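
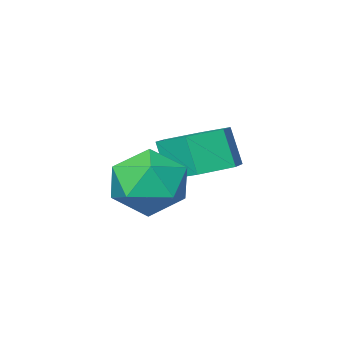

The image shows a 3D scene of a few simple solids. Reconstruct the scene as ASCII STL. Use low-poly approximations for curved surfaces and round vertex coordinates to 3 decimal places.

solid 
facet normal -0.266 0.318 0.910
outer loop
vertex -1.569 -0.265 -2.619
vertex -0.99 -1.168 -2.134
vertex -0.434 -0.148 -2.328
endloop
endfacet
facet normal -0.206 0.866 0.456
outer loop
vertex -1.569 -0.265 -2.619
vertex -0.434 -0.148 -2.328
vertex -0.829 0.294 -3.345
endloop
endfacet
facet normal -0.654 0.751 -0.088
outer loop
vertex -1.569 -0.265 -2.619
vertex -0.829 0.294 -3.345
vertex -1.628 -0.453 -3.78
endloop
endfacet
facet normal -0.991 0.133 0.029
outer loop
vertex -1.569 -0.265 -2.619
vertex -1.628 -0.453 -3.78
vertex -1.728 -1.356 -3.032
endloop
endfacet
facet normal -0.751 -0.135 0.646
outer loop
vertex -1.569 -0.265 -2.619
vertex -1.728 -1.356 -3.032
vertex -0.99 -1.168 -2.134
endloop
endfacet
facet normal 0.459 0.866 0.198
outer loop
vertex -0.829 0.294 -3.345
vertex -0.434 -0.148 -2.328
vertex 0.208 -0.264 -3.308
endloop
endfacet
facet normal 0.362 -0.020 0.932
outer loop
vertex -0.434 -0.148 -2.328
vertex -0.99 -1.168 -2.134
vertex 0.108 -1.167 -2.56
endloop
endfacet
facet normal -0.423 -0.752 0.505
outer loop
vertex -0.99 -1.168 -2.134
vertex -1.728 -1.356 -3.032
vertex -0.691 -1.914 -2.995
endloop
endfacet
facet normal -0.810 -0.319 -0.493
outer loop
vertex -1.728 -1.356 -3.032
vertex -1.628 -0.453 -3.78
vertex -1.086 -1.472 -4.012
endloop
endfacet
facet normal -0.265 0.681 -0.682
outer loop
vertex -1.628 -0.453 -3.78
vertex -0.829 0.294 -3.345
vertex -0.53 -0.452 -4.206
endloop
endfacet
facet normal 0.991 -0.133 -0.029
outer loop
vertex 0.049 -1.355 -3.721
vertex 0.208 -0.264 -3.308
vertex 0.108 -1.167 -2.56
endloop
endfacet
facet normal 0.654 -0.751 0.088
outer loop
vertex 0.049 -1.355 -3.721
vertex 0.108 -1.167 -2.56
vertex -0.691 -1.914 -2.995
endloop
endfacet
facet normal 0.206 -0.866 -0.456
outer loop
vertex 0.049 -1.355 -3.721
vertex -0.691 -1.914 -2.995
vertex -1.086 -1.472 -4.012
endloop
endfacet
facet normal 0.266 -0.318 -0.910
outer loop
vertex 0.049 -1.355 -3.721
vertex -1.086 -1.472 -4.012
vertex -0.53 -0.452 -4.206
endloop
endfacet
facet normal 0.751 0.135 -0.646
outer loop
vertex 0.049 -1.355 -3.721
vertex -0.53 -0.452 -4.206
vertex 0.208 -0.264 -3.308
endloop
endfacet
facet normal 0.810 0.319 0.493
outer loop
vertex 0.108 -1.167 -2.56
vertex 0.208 -0.264 -3.308
vertex -0.434 -0.148 -2.328
endloop
endfacet
facet normal 0.265 -0.681 0.682
outer loop
vertex -0.691 -1.914 -2.995
vertex 0.108 -1.167 -2.56
vertex -0.99 -1.168 -2.134
endloop
endfacet
facet normal -0.459 -0.866 -0.198
outer loop
vertex -1.086 -1.472 -4.012
vertex -0.691 -1.914 -2.995
vertex -1.728 -1.356 -3.032
endloop
endfacet
facet normal -0.362 0.020 -0.932
outer loop
vertex -0.53 -0.452 -4.206
vertex -1.086 -1.472 -4.012
vertex -1.628 -0.453 -3.78
endloop
endfacet
facet normal 0.423 0.752 -0.505
outer loop
vertex 0.208 -0.264 -3.308
vertex -0.53 -0.452 -4.206
vertex -0.829 0.294 -3.345
endloop
endfacet
facet normal -0.059 0.369 -0.928
outer loop
vertex -2.053 -2.053 -3.686
vertex -3.119 -1.875 -3.547
vertex -2.398 -1.1 -3.285
endloop
endfacet
facet normal 0.947 0.315 0.065
outer loop
vertex -2.053 -2.053 -3.686
vertex -2.398 -1.1 -3.285
vertex -1.974 -2.544 -2.452
endloop
endfacet
facet normal 0.946 0.316 0.066
outer loop
vertex -1.974 -2.544 -2.452
vertex -2.398 -1.1 -3.285
vertex -2.32 -1.591 -2.051
endloop
endfacet
facet normal 0.059 -0.369 0.928
outer loop
vertex -1.974 -2.544 -2.452
vertex -2.32 -1.591 -2.051
vertex -3.041 -2.365 -2.313
endloop
endfacet
facet normal -0.059 0.369 -0.928
outer loop
vertex -2.398 -1.1 -3.285
vertex -3.119 -1.875 -3.547
vertex -3.465 -0.922 -3.146
endloop
endfacet
facet normal 0.198 0.915 0.351
outer loop
vertex -2.398 -1.1 -3.285
vertex -3.465 -0.922 -3.146
vertex -2.32 -1.591 -2.051
endloop
endfacet
facet normal 0.199 0.915 0.351
outer loop
vertex -2.32 -1.591 -2.051
vertex -3.465 -0.922 -3.146
vertex -3.386 -1.412 -1.912
endloop
endfacet
facet normal 0.059 -0.369 0.928
outer loop
vertex -2.32 -1.591 -2.051
vertex -3.386 -1.412 -1.912
vertex -3.041 -2.365 -2.313
endloop
endfacet
facet normal -0.059 0.369 -0.928
outer loop
vertex -3.465 -0.922 -3.146
vertex -3.119 -1.875 -3.547
vertex -4.186 -1.696 -3.408
endloop
endfacet
facet normal -0.748 0.600 0.286
outer loop
vertex -3.465 -0.922 -3.146
vertex -4.186 -1.696 -3.408
vertex -3.386 -1.412 -1.912
endloop
endfacet
facet normal -0.748 0.599 0.286
outer loop
vertex -3.386 -1.412 -1.912
vertex -4.186 -1.696 -3.408
vertex -4.107 -2.187 -2.174
endloop
endfacet
facet normal 0.059 -0.369 0.928
outer loop
vertex -3.386 -1.412 -1.912
vertex -4.107 -2.187 -2.174
vertex -3.041 -2.365 -2.313
endloop
endfacet
facet normal -0.059 0.369 -0.928
outer loop
vertex -4.186 -1.696 -3.408
vertex -3.119 -1.875 -3.547
vertex -3.84 -2.649 -3.809
endloop
endfacet
facet normal -0.946 -0.316 -0.065
outer loop
vertex -4.186 -1.696 -3.408
vertex -3.84 -2.649 -3.809
vertex -4.107 -2.187 -2.174
endloop
endfacet
facet normal -0.947 -0.315 -0.066
outer loop
vertex -4.107 -2.187 -2.174
vertex -3.84 -2.649 -3.809
vertex -3.762 -3.14 -2.575
endloop
endfacet
facet normal 0.059 -0.369 0.928
outer loop
vertex -4.107 -2.187 -2.174
vertex -3.762 -3.14 -2.575
vertex -3.041 -2.365 -2.313
endloop
endfacet
facet normal -0.059 0.369 -0.928
outer loop
vertex -3.84 -2.649 -3.809
vertex -3.119 -1.875 -3.547
vertex -2.774 -2.828 -3.948
endloop
endfacet
facet normal -0.199 -0.915 -0.351
outer loop
vertex -3.84 -2.649 -3.809
vertex -2.774 -2.828 -3.948
vertex -3.762 -3.14 -2.575
endloop
endfacet
facet normal -0.198 -0.915 -0.351
outer loop
vertex -3.762 -3.14 -2.575
vertex -2.774 -2.828 -3.948
vertex -2.695 -3.318 -2.714
endloop
endfacet
facet normal 0.059 -0.369 0.928
outer loop
vertex -3.762 -3.14 -2.575
vertex -2.695 -3.318 -2.714
vertex -3.041 -2.365 -2.313
endloop
endfacet
facet normal -0.059 0.369 -0.928
outer loop
vertex -2.774 -2.828 -3.948
vertex -3.119 -1.875 -3.547
vertex -2.053 -2.053 -3.686
endloop
endfacet
facet normal 0.748 -0.599 -0.286
outer loop
vertex -2.774 -2.828 -3.948
vertex -2.053 -2.053 -3.686
vertex -2.695 -3.318 -2.714
endloop
endfacet
facet normal 0.747 -0.599 -0.286
outer loop
vertex -2.695 -3.318 -2.714
vertex -2.053 -2.053 -3.686
vertex -1.974 -2.544 -2.452
endloop
endfacet
facet normal 0.059 -0.369 0.928
outer loop
vertex -2.695 -3.318 -2.714
vertex -1.974 -2.544 -2.452
vertex -3.041 -2.365 -2.313
endloop
endfacet

endsolid


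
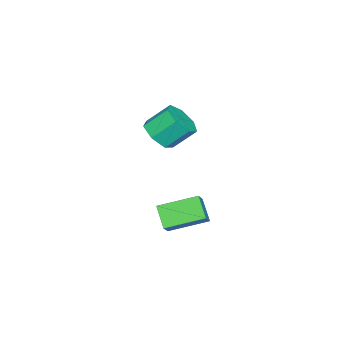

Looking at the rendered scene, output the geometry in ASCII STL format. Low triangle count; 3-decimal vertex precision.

solid 
facet normal 0.354 -0.630 -0.691
outer loop
vertex -0.915 -3.228 -2.596
vertex -1.611 -3.973 -2.273
vertex -1.738 -3.221 -3.024
endloop
endfacet
facet normal 0.296 0.777 -0.556
outer loop
vertex -0.915 -3.228 -2.596
vertex -1.738 -3.221 -3.024
vertex -1.492 -2.201 -1.469
endloop
endfacet
facet normal 0.295 0.777 -0.556
outer loop
vertex -1.492 -2.201 -1.469
vertex -1.738 -3.221 -3.024
vertex -2.316 -2.195 -1.897
endloop
endfacet
facet normal -0.354 0.630 0.691
outer loop
vertex -1.492 -2.201 -1.469
vertex -2.316 -2.195 -1.897
vertex -2.189 -2.947 -1.147
endloop
endfacet
facet normal 0.354 -0.630 -0.691
outer loop
vertex -1.738 -3.221 -3.024
vertex -1.611 -3.973 -2.273
vertex -2.467 -3.781 -2.887
endloop
endfacet
facet normal -0.509 0.490 -0.707
outer loop
vertex -1.738 -3.221 -3.024
vertex -2.467 -3.781 -2.887
vertex -2.316 -2.195 -1.897
endloop
endfacet
facet normal -0.509 0.490 -0.707
outer loop
vertex -2.316 -2.195 -1.897
vertex -2.467 -3.781 -2.887
vertex -3.044 -2.754 -1.76
endloop
endfacet
facet normal -0.354 0.630 0.691
outer loop
vertex -2.316 -2.195 -1.897
vertex -3.044 -2.754 -1.76
vertex -2.189 -2.947 -1.147
endloop
endfacet
facet normal 0.354 -0.630 -0.691
outer loop
vertex -2.467 -3.781 -2.887
vertex -1.611 -3.973 -2.273
vertex -2.551 -4.485 -2.288
endloop
endfacet
facet normal -0.931 -0.166 -0.325
outer loop
vertex -2.467 -3.781 -2.887
vertex -2.551 -4.485 -2.288
vertex -3.044 -2.754 -1.76
endloop
endfacet
facet normal -0.931 -0.166 -0.326
outer loop
vertex -3.044 -2.754 -1.76
vertex -2.551 -4.485 -2.288
vertex -3.128 -3.459 -1.161
endloop
endfacet
facet normal -0.354 0.630 0.692
outer loop
vertex -3.044 -2.754 -1.76
vertex -3.128 -3.459 -1.161
vertex -2.189 -2.947 -1.147
endloop
endfacet
facet normal 0.354 -0.630 -0.691
outer loop
vertex -2.551 -4.485 -2.288
vertex -1.611 -3.973 -2.273
vertex -1.928 -4.804 -1.678
endloop
endfacet
facet normal -0.651 -0.697 0.301
outer loop
vertex -2.551 -4.485 -2.288
vertex -1.928 -4.804 -1.678
vertex -3.128 -3.459 -1.161
endloop
endfacet
facet normal -0.651 -0.697 0.302
outer loop
vertex -3.128 -3.459 -1.161
vertex -1.928 -4.804 -1.678
vertex -2.505 -3.777 -0.551
endloop
endfacet
facet normal -0.354 0.631 0.691
outer loop
vertex -3.128 -3.459 -1.161
vertex -2.505 -3.777 -0.551
vertex -2.189 -2.947 -1.147
endloop
endfacet
facet normal 0.354 -0.630 -0.691
outer loop
vertex -1.928 -4.804 -1.678
vertex -1.611 -3.973 -2.273
vertex -1.066 -4.498 -1.516
endloop
endfacet
facet normal 0.118 -0.703 0.701
outer loop
vertex -1.928 -4.804 -1.678
vertex -1.066 -4.498 -1.516
vertex -2.505 -3.777 -0.551
endloop
endfacet
facet normal 0.118 -0.703 0.702
outer loop
vertex -2.505 -3.777 -0.551
vertex -1.066 -4.498 -1.516
vertex -1.643 -3.471 -0.39
endloop
endfacet
facet normal -0.353 0.631 0.691
outer loop
vertex -2.505 -3.777 -0.551
vertex -1.643 -3.471 -0.39
vertex -2.189 -2.947 -1.147
endloop
endfacet
facet normal 0.354 -0.630 -0.691
outer loop
vertex -1.066 -4.498 -1.516
vertex -1.611 -3.973 -2.273
vertex -0.615 -3.796 -1.925
endloop
endfacet
facet normal 0.799 -0.180 0.573
outer loop
vertex -1.066 -4.498 -1.516
vertex -0.615 -3.796 -1.925
vertex -1.643 -3.471 -0.39
endloop
endfacet
facet normal 0.799 -0.179 0.573
outer loop
vertex -1.643 -3.471 -0.39
vertex -0.615 -3.796 -1.925
vertex -1.193 -2.769 -0.798
endloop
endfacet
facet normal -0.355 0.629 0.691
outer loop
vertex -1.643 -3.471 -0.39
vertex -1.193 -2.769 -0.798
vertex -2.189 -2.947 -1.147
endloop
endfacet
facet normal 0.354 -0.630 -0.691
outer loop
vertex -0.615 -3.796 -1.925
vertex -1.611 -3.973 -2.273
vertex -0.915 -3.228 -2.596
endloop
endfacet
facet normal 0.878 0.479 0.013
outer loop
vertex -0.615 -3.796 -1.925
vertex -0.915 -3.228 -2.596
vertex -1.193 -2.769 -0.798
endloop
endfacet
facet normal 0.878 0.478 0.014
outer loop
vertex -1.193 -2.769 -0.798
vertex -0.915 -3.228 -2.596
vertex -1.492 -2.201 -1.469
endloop
endfacet
facet normal -0.355 0.630 0.691
outer loop
vertex -1.193 -2.769 -0.798
vertex -1.492 -2.201 -1.469
vertex -2.189 -2.947 -1.147
endloop
endfacet
facet normal -0.499 -0.548 0.672
outer loop
vertex 4.152 -0.937 -3.163
vertex 3.181 0.728 -2.526
vertex 3.43 -1.102 -3.834
endloop
endfacet
facet normal 0.479 -0.820 -0.313
outer loop
vertex 4.099 -0.368 -4.734
vertex 4.152 -0.937 -3.163
vertex 3.43 -1.102 -3.834
endloop
endfacet
facet normal -0.500 -0.548 0.671
outer loop
vertex 3.43 -1.102 -3.834
vertex 3.181 0.728 -2.526
vertex 2.459 0.563 -3.198
endloop
endfacet
facet normal -0.722 -0.165 -0.671
outer loop
vertex 2.459 0.563 -3.198
vertex 4.099 -0.368 -4.734
vertex 3.43 -1.102 -3.834
endloop
endfacet
facet normal 0.723 0.165 0.671
outer loop
vertex 4.152 -0.937 -3.163
vertex 3.85 1.462 -3.426
vertex 3.181 0.728 -2.526
endloop
endfacet
facet normal 0.479 -0.820 -0.313
outer loop
vertex 4.821 -0.203 -4.062
vertex 4.152 -0.937 -3.163
vertex 4.099 -0.368 -4.734
endloop
endfacet
facet normal 0.722 0.165 0.672
outer loop
vertex 4.821 -0.203 -4.062
vertex 3.85 1.462 -3.426
vertex 4.152 -0.937 -3.163
endloop
endfacet
facet normal -0.479 0.820 0.313
outer loop
vertex 3.181 0.728 -2.526
vertex 3.85 1.462 -3.426
vertex 2.459 0.563 -3.198
endloop
endfacet
facet normal -0.722 -0.164 -0.672
outer loop
vertex 3.128 1.297 -4.097
vertex 4.099 -0.368 -4.734
vertex 2.459 0.563 -3.198
endloop
endfacet
facet normal -0.479 0.820 0.313
outer loop
vertex 2.459 0.563 -3.198
vertex 3.85 1.462 -3.426
vertex 3.128 1.297 -4.097
endloop
endfacet
facet normal 0.499 0.548 -0.671
outer loop
vertex 3.128 1.297 -4.097
vertex 4.821 -0.203 -4.062
vertex 4.099 -0.368 -4.734
endloop
endfacet
facet normal 0.499 0.548 -0.672
outer loop
vertex 3.85 1.462 -3.426
vertex 4.821 -0.203 -4.062
vertex 3.128 1.297 -4.097
endloop
endfacet

endsolid


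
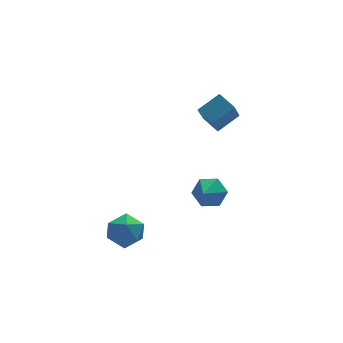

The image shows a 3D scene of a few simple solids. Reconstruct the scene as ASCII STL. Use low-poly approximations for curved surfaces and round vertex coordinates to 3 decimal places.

solid 
facet normal 0.540 0.636 -0.551
outer loop
vertex 0.711 -2.765 -0.707
vertex 0.229 -2.96 -1.405
vertex -0.007 -2.306 -0.881
endloop
endfacet
facet normal -0.177 0.094 0.980
outer loop
vertex 0.711 -2.765 -0.707
vertex -0.007 -2.306 -0.881
vertex -0.349 -3.64 -0.815
endloop
endfacet
facet normal 0.540 0.636 -0.551
outer loop
vertex -0.007 -2.306 -0.881
vertex 0.229 -2.96 -1.405
vertex -0.489 -2.5 -1.578
endloop
endfacet
facet normal -0.829 0.238 0.507
outer loop
vertex -0.007 -2.306 -0.881
vertex -0.489 -2.5 -1.578
vertex -0.349 -3.64 -0.815
endloop
endfacet
facet normal 0.540 0.636 -0.551
outer loop
vertex -0.489 -2.5 -1.578
vertex 0.229 -2.96 -1.405
vertex -0.254 -3.154 -2.102
endloop
endfacet
facet normal -0.963 -0.222 -0.155
outer loop
vertex -0.489 -2.5 -1.578
vertex -0.254 -3.154 -2.102
vertex -0.349 -3.64 -0.815
endloop
endfacet
facet normal 0.540 0.636 -0.551
outer loop
vertex -0.254 -3.154 -2.102
vertex 0.229 -2.96 -1.405
vertex 0.465 -3.613 -1.928
endloop
endfacet
facet normal -0.444 -0.827 -0.345
outer loop
vertex -0.254 -3.154 -2.102
vertex 0.465 -3.613 -1.928
vertex -0.349 -3.64 -0.815
endloop
endfacet
facet normal 0.540 0.636 -0.551
outer loop
vertex 0.465 -3.613 -1.928
vertex 0.229 -2.96 -1.405
vertex 0.947 -3.419 -1.231
endloop
endfacet
facet normal 0.206 -0.970 0.127
outer loop
vertex 0.465 -3.613 -1.928
vertex 0.947 -3.419 -1.231
vertex -0.349 -3.64 -0.815
endloop
endfacet
facet normal 0.540 0.636 -0.551
outer loop
vertex 0.947 -3.419 -1.231
vertex 0.229 -2.96 -1.405
vertex 0.711 -2.765 -0.707
endloop
endfacet
facet normal 0.341 -0.510 0.790
outer loop
vertex 0.947 -3.419 -1.231
vertex 0.711 -2.765 -0.707
vertex -0.349 -3.64 -0.815
endloop
endfacet
facet normal 0.410 -0.099 0.907
outer loop
vertex -3.542 -2.073 -2.489
vertex -3.87 -3.038 -2.446
vertex -2.952 -2.828 -2.838
endloop
endfacet
facet normal 0.775 0.369 0.512
outer loop
vertex -3.542 -2.073 -2.489
vertex -2.952 -2.828 -2.838
vertex -3.024 -1.954 -3.359
endloop
endfacet
facet normal 0.327 0.891 0.316
outer loop
vertex -3.542 -2.073 -2.489
vertex -3.024 -1.954 -3.359
vertex -3.987 -1.625 -3.29
endloop
endfacet
facet normal -0.315 0.743 0.591
outer loop
vertex -3.542 -2.073 -2.489
vertex -3.987 -1.625 -3.29
vertex -4.509 -2.295 -2.726
endloop
endfacet
facet normal -0.265 0.132 0.955
outer loop
vertex -3.542 -2.073 -2.489
vertex -4.509 -2.295 -2.726
vertex -3.87 -3.038 -2.446
endloop
endfacet
facet normal 0.996 0.036 -0.078
outer loop
vertex -3.024 -1.954 -3.359
vertex -2.952 -2.828 -2.838
vertex -3.031 -2.845 -3.854
endloop
endfacet
facet normal 0.405 -0.723 0.560
outer loop
vertex -2.952 -2.828 -2.838
vertex -3.87 -3.038 -2.446
vertex -3.553 -3.515 -3.29
endloop
endfacet
facet normal -0.686 -0.349 0.638
outer loop
vertex -3.87 -3.038 -2.446
vertex -4.509 -2.295 -2.726
vertex -4.516 -3.186 -3.221
endloop
endfacet
facet normal -0.767 0.639 0.049
outer loop
vertex -4.509 -2.295 -2.726
vertex -3.987 -1.625 -3.29
vertex -4.588 -2.312 -3.742
endloop
endfacet
facet normal 0.272 0.878 -0.394
outer loop
vertex -3.987 -1.625 -3.29
vertex -3.024 -1.954 -3.359
vertex -3.67 -2.102 -4.134
endloop
endfacet
facet normal 0.315 -0.743 -0.591
outer loop
vertex -3.998 -3.067 -4.091
vertex -3.031 -2.845 -3.854
vertex -3.553 -3.515 -3.29
endloop
endfacet
facet normal -0.327 -0.891 -0.316
outer loop
vertex -3.998 -3.067 -4.091
vertex -3.553 -3.515 -3.29
vertex -4.516 -3.186 -3.221
endloop
endfacet
facet normal -0.775 -0.369 -0.512
outer loop
vertex -3.998 -3.067 -4.091
vertex -4.516 -3.186 -3.221
vertex -4.588 -2.312 -3.742
endloop
endfacet
facet normal -0.410 0.099 -0.907
outer loop
vertex -3.998 -3.067 -4.091
vertex -4.588 -2.312 -3.742
vertex -3.67 -2.102 -4.134
endloop
endfacet
facet normal 0.265 -0.132 -0.955
outer loop
vertex -3.998 -3.067 -4.091
vertex -3.67 -2.102 -4.134
vertex -3.031 -2.845 -3.854
endloop
endfacet
facet normal 0.767 -0.639 -0.049
outer loop
vertex -3.553 -3.515 -3.29
vertex -3.031 -2.845 -3.854
vertex -2.952 -2.828 -2.838
endloop
endfacet
facet normal -0.272 -0.878 0.394
outer loop
vertex -4.516 -3.186 -3.221
vertex -3.553 -3.515 -3.29
vertex -3.87 -3.038 -2.446
endloop
endfacet
facet normal -0.996 -0.036 0.078
outer loop
vertex -4.588 -2.312 -3.742
vertex -4.516 -3.186 -3.221
vertex -4.509 -2.295 -2.726
endloop
endfacet
facet normal -0.405 0.723 -0.560
outer loop
vertex -3.67 -2.102 -4.134
vertex -4.588 -2.312 -3.742
vertex -3.987 -1.625 -3.29
endloop
endfacet
facet normal 0.686 0.349 -0.638
outer loop
vertex -3.031 -2.845 -3.854
vertex -3.67 -2.102 -4.134
vertex -3.024 -1.954 -3.359
endloop
endfacet
facet normal -0.856 -0.144 -0.496
outer loop
vertex 1.355 -0.483 1.427
vertex 0.952 0.421 1.86
vertex 2.058 0.558 -0.09
endloop
endfacet
facet normal 0.374 -0.836 -0.401
outer loop
vertex 3.248 0.759 0.6
vertex 1.355 -0.483 1.427
vertex 2.058 0.558 -0.09
endloop
endfacet
facet normal -0.856 -0.144 -0.496
outer loop
vertex 2.058 0.558 -0.09
vertex 0.952 0.421 1.86
vertex 1.655 1.462 0.343
endloop
endfacet
facet normal 0.357 0.528 -0.770
outer loop
vertex 1.655 1.462 0.343
vertex 3.248 0.759 0.6
vertex 2.058 0.558 -0.09
endloop
endfacet
facet normal -0.357 -0.528 0.770
outer loop
vertex 1.355 -0.483 1.427
vertex 2.142 0.622 2.55
vertex 0.952 0.421 1.86
endloop
endfacet
facet normal 0.374 -0.836 -0.401
outer loop
vertex 2.545 -0.282 2.117
vertex 1.355 -0.483 1.427
vertex 3.248 0.759 0.6
endloop
endfacet
facet normal -0.357 -0.528 0.770
outer loop
vertex 2.545 -0.282 2.117
vertex 2.142 0.622 2.55
vertex 1.355 -0.483 1.427
endloop
endfacet
facet normal -0.374 0.836 0.401
outer loop
vertex 0.952 0.421 1.86
vertex 2.142 0.622 2.55
vertex 1.655 1.462 0.343
endloop
endfacet
facet normal 0.357 0.528 -0.770
outer loop
vertex 2.845 1.663 1.033
vertex 3.248 0.759 0.6
vertex 1.655 1.462 0.343
endloop
endfacet
facet normal -0.374 0.836 0.401
outer loop
vertex 1.655 1.462 0.343
vertex 2.142 0.622 2.55
vertex 2.845 1.663 1.033
endloop
endfacet
facet normal 0.856 0.144 0.496
outer loop
vertex 2.845 1.663 1.033
vertex 2.545 -0.282 2.117
vertex 3.248 0.759 0.6
endloop
endfacet
facet normal 0.856 0.144 0.496
outer loop
vertex 2.142 0.622 2.55
vertex 2.545 -0.282 2.117
vertex 2.845 1.663 1.033
endloop
endfacet

endsolid


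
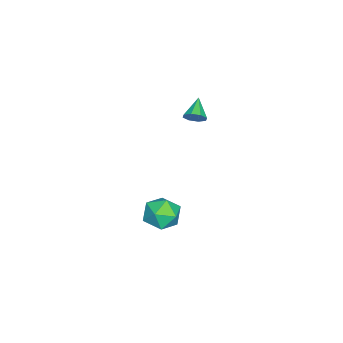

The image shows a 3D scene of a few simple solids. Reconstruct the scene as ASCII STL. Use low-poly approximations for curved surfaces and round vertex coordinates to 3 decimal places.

solid 
facet normal 0.843 0.102 -0.529
outer loop
vertex 0.983 1.93 2.823
vertex 0.692 2.006 2.374
vertex 0.894 2.328 2.758
endloop
endfacet
facet normal 0.108 0.184 0.977
outer loop
vertex 0.983 1.93 2.823
vertex 0.894 2.328 2.758
vertex -0.252 1.894 2.966
endloop
endfacet
facet normal 0.843 0.101 -0.528
outer loop
vertex 0.894 2.328 2.758
vertex 0.692 2.006 2.374
vertex 0.687 2.538 2.468
endloop
endfacet
facet normal -0.162 0.741 0.652
outer loop
vertex 0.894 2.328 2.758
vertex 0.687 2.538 2.468
vertex -0.252 1.894 2.966
endloop
endfacet
facet normal 0.843 0.101 -0.528
outer loop
vertex 0.687 2.538 2.468
vertex 0.692 2.006 2.374
vertex 0.483 2.436 2.123
endloop
endfacet
facet normal -0.539 0.840 0.070
outer loop
vertex 0.687 2.538 2.468
vertex 0.483 2.436 2.123
vertex -0.252 1.894 2.966
endloop
endfacet
facet normal 0.844 0.102 -0.527
outer loop
vertex 0.483 2.436 2.123
vertex 0.692 2.006 2.374
vertex 0.402 2.083 1.925
endloop
endfacet
facet normal -0.800 0.422 -0.426
outer loop
vertex 0.483 2.436 2.123
vertex 0.402 2.083 1.925
vertex -0.252 1.894 2.966
endloop
endfacet
facet normal 0.844 0.099 -0.528
outer loop
vertex 0.402 2.083 1.925
vertex 0.692 2.006 2.374
vertex 0.49 1.684 1.991
endloop
endfacet
facet normal -0.794 -0.266 -0.547
outer loop
vertex 0.402 2.083 1.925
vertex 0.49 1.684 1.991
vertex -0.252 1.894 2.966
endloop
endfacet
facet normal 0.842 0.102 -0.530
outer loop
vertex 0.49 1.684 1.991
vertex 0.692 2.006 2.374
vertex 0.697 1.475 2.28
endloop
endfacet
facet normal -0.523 -0.823 -0.221
outer loop
vertex 0.49 1.684 1.991
vertex 0.697 1.475 2.28
vertex -0.252 1.894 2.966
endloop
endfacet
facet normal 0.843 0.101 -0.528
outer loop
vertex 0.697 1.475 2.28
vertex 0.692 2.006 2.374
vertex 0.901 1.576 2.625
endloop
endfacet
facet normal -0.148 -0.922 0.358
outer loop
vertex 0.697 1.475 2.28
vertex 0.901 1.576 2.625
vertex -0.252 1.894 2.966
endloop
endfacet
facet normal 0.843 0.101 -0.529
outer loop
vertex 0.901 1.576 2.625
vertex 0.692 2.006 2.374
vertex 0.983 1.93 2.823
endloop
endfacet
facet normal 0.114 -0.505 0.856
outer loop
vertex 0.901 1.576 2.625
vertex 0.983 1.93 2.823
vertex -0.252 1.894 2.966
endloop
endfacet
facet normal -0.968 0.252 0.014
outer loop
vertex 1.196 0.997 -3.867
vertex 1.128 0.685 -2.976
vertex 1.36 1.587 -3.145
endloop
endfacet
facet normal -0.600 0.681 -0.420
outer loop
vertex 1.196 0.997 -3.867
vertex 1.36 1.587 -3.145
vertex 1.918 1.607 -3.909
endloop
endfacet
facet normal -0.287 0.276 -0.917
outer loop
vertex 1.196 0.997 -3.867
vertex 1.918 1.607 -3.909
vertex 2.031 0.718 -4.212
endloop
endfacet
facet normal -0.461 -0.404 -0.790
outer loop
vertex 1.196 0.997 -3.867
vertex 2.031 0.718 -4.212
vertex 1.543 0.148 -3.635
endloop
endfacet
facet normal -0.882 -0.419 -0.214
outer loop
vertex 1.196 0.997 -3.867
vertex 1.543 0.148 -3.635
vertex 1.128 0.685 -2.976
endloop
endfacet
facet normal -0.086 0.996 -0.037
outer loop
vertex 1.918 1.607 -3.909
vertex 1.36 1.587 -3.145
vertex 2.297 1.672 -3.045
endloop
endfacet
facet normal -0.682 0.300 0.667
outer loop
vertex 1.36 1.587 -3.145
vertex 1.128 0.685 -2.976
vertex 1.809 1.102 -2.468
endloop
endfacet
facet normal -0.543 -0.785 0.297
outer loop
vertex 1.128 0.685 -2.976
vertex 1.543 0.148 -3.635
vertex 1.922 0.213 -2.771
endloop
endfacet
facet normal 0.137 -0.760 -0.635
outer loop
vertex 1.543 0.148 -3.635
vertex 2.031 0.718 -4.212
vertex 2.48 0.233 -3.535
endloop
endfacet
facet normal 0.420 0.340 -0.842
outer loop
vertex 2.031 0.718 -4.212
vertex 1.918 1.607 -3.909
vertex 2.712 1.135 -3.704
endloop
endfacet
facet normal 0.461 0.404 0.790
outer loop
vertex 2.644 0.823 -2.813
vertex 2.297 1.672 -3.045
vertex 1.809 1.102 -2.468
endloop
endfacet
facet normal 0.287 -0.276 0.917
outer loop
vertex 2.644 0.823 -2.813
vertex 1.809 1.102 -2.468
vertex 1.922 0.213 -2.771
endloop
endfacet
facet normal 0.600 -0.681 0.420
outer loop
vertex 2.644 0.823 -2.813
vertex 1.922 0.213 -2.771
vertex 2.48 0.233 -3.535
endloop
endfacet
facet normal 0.968 -0.252 -0.014
outer loop
vertex 2.644 0.823 -2.813
vertex 2.48 0.233 -3.535
vertex 2.712 1.135 -3.704
endloop
endfacet
facet normal 0.882 0.419 0.214
outer loop
vertex 2.644 0.823 -2.813
vertex 2.712 1.135 -3.704
vertex 2.297 1.672 -3.045
endloop
endfacet
facet normal -0.137 0.760 0.635
outer loop
vertex 1.809 1.102 -2.468
vertex 2.297 1.672 -3.045
vertex 1.36 1.587 -3.145
endloop
endfacet
facet normal -0.420 -0.340 0.842
outer loop
vertex 1.922 0.213 -2.771
vertex 1.809 1.102 -2.468
vertex 1.128 0.685 -2.976
endloop
endfacet
facet normal 0.086 -0.996 0.037
outer loop
vertex 2.48 0.233 -3.535
vertex 1.922 0.213 -2.771
vertex 1.543 0.148 -3.635
endloop
endfacet
facet normal 0.682 -0.300 -0.667
outer loop
vertex 2.712 1.135 -3.704
vertex 2.48 0.233 -3.535
vertex 2.031 0.718 -4.212
endloop
endfacet
facet normal 0.543 0.785 -0.297
outer loop
vertex 2.297 1.672 -3.045
vertex 2.712 1.135 -3.704
vertex 1.918 1.607 -3.909
endloop
endfacet

endsolid


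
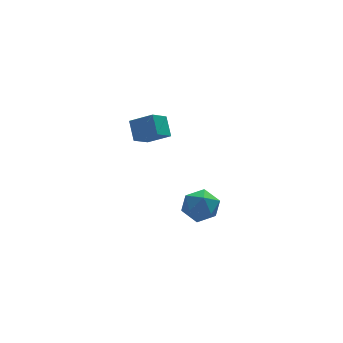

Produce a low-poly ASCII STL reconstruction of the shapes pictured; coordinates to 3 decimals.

solid 
facet normal -0.974 -0.071 0.216
outer loop
vertex 1.098 1.184 -2.995
vertex 1.28 0.322 -2.46
vertex 1.317 1.239 -1.99
endloop
endfacet
facet normal -0.780 0.611 0.136
outer loop
vertex 1.098 1.184 -2.995
vertex 1.317 1.239 -1.99
vertex 1.733 1.916 -2.646
endloop
endfacet
facet normal -0.508 0.688 -0.519
outer loop
vertex 1.098 1.184 -2.995
vertex 1.733 1.916 -2.646
vertex 1.953 1.418 -3.521
endloop
endfacet
facet normal -0.534 0.054 -0.844
outer loop
vertex 1.098 1.184 -2.995
vertex 1.953 1.418 -3.521
vertex 1.672 0.433 -3.406
endloop
endfacet
facet normal -0.822 -0.415 -0.389
outer loop
vertex 1.098 1.184 -2.995
vertex 1.672 0.433 -3.406
vertex 1.28 0.322 -2.46
endloop
endfacet
facet normal -0.262 0.750 0.608
outer loop
vertex 1.733 1.916 -2.646
vertex 1.317 1.239 -1.99
vertex 2.308 1.507 -1.894
endloop
endfacet
facet normal -0.576 -0.354 0.736
outer loop
vertex 1.317 1.239 -1.99
vertex 1.28 0.322 -2.46
vertex 2.027 0.522 -1.779
endloop
endfacet
facet normal -0.330 -0.912 -0.244
outer loop
vertex 1.28 0.322 -2.46
vertex 1.672 0.433 -3.406
vertex 2.247 0.024 -2.654
endloop
endfacet
facet normal 0.136 -0.153 -0.979
outer loop
vertex 1.672 0.433 -3.406
vertex 1.953 1.418 -3.521
vertex 2.663 0.701 -3.31
endloop
endfacet
facet normal 0.179 0.874 -0.452
outer loop
vertex 1.953 1.418 -3.521
vertex 1.733 1.916 -2.646
vertex 2.7 1.618 -2.84
endloop
endfacet
facet normal 0.534 -0.054 0.844
outer loop
vertex 2.882 0.756 -2.305
vertex 2.308 1.507 -1.894
vertex 2.027 0.522 -1.779
endloop
endfacet
facet normal 0.508 -0.688 0.519
outer loop
vertex 2.882 0.756 -2.305
vertex 2.027 0.522 -1.779
vertex 2.247 0.024 -2.654
endloop
endfacet
facet normal 0.780 -0.611 -0.136
outer loop
vertex 2.882 0.756 -2.305
vertex 2.247 0.024 -2.654
vertex 2.663 0.701 -3.31
endloop
endfacet
facet normal 0.974 0.071 -0.216
outer loop
vertex 2.882 0.756 -2.305
vertex 2.663 0.701 -3.31
vertex 2.7 1.618 -2.84
endloop
endfacet
facet normal 0.822 0.415 0.389
outer loop
vertex 2.882 0.756 -2.305
vertex 2.7 1.618 -2.84
vertex 2.308 1.507 -1.894
endloop
endfacet
facet normal -0.136 0.153 0.979
outer loop
vertex 2.027 0.522 -1.779
vertex 2.308 1.507 -1.894
vertex 1.317 1.239 -1.99
endloop
endfacet
facet normal -0.179 -0.874 0.452
outer loop
vertex 2.247 0.024 -2.654
vertex 2.027 0.522 -1.779
vertex 1.28 0.322 -2.46
endloop
endfacet
facet normal 0.262 -0.750 -0.608
outer loop
vertex 2.663 0.701 -3.31
vertex 2.247 0.024 -2.654
vertex 1.672 0.433 -3.406
endloop
endfacet
facet normal 0.576 0.354 -0.736
outer loop
vertex 2.7 1.618 -2.84
vertex 2.663 0.701 -3.31
vertex 1.953 1.418 -3.521
endloop
endfacet
facet normal 0.330 0.912 0.244
outer loop
vertex 2.308 1.507 -1.894
vertex 2.7 1.618 -2.84
vertex 1.733 1.916 -2.646
endloop
endfacet
facet normal -0.737 0.460 -0.496
outer loop
vertex -1.36 0.357 2.859
vertex -1.376 1.203 3.667
vertex -0.569 0.96 2.243
endloop
endfacet
facet normal 0.013 -0.723 -0.691
outer loop
vertex 0.396 0.357 2.893
vertex -1.36 0.357 2.859
vertex -0.569 0.96 2.243
endloop
endfacet
facet normal -0.736 0.461 -0.496
outer loop
vertex -0.569 0.96 2.243
vertex -1.376 1.203 3.667
vertex -0.584 1.806 3.052
endloop
endfacet
facet normal 0.676 0.515 -0.526
outer loop
vertex -0.584 1.806 3.052
vertex 0.396 0.357 2.893
vertex -0.569 0.96 2.243
endloop
endfacet
facet normal -0.676 -0.515 0.526
outer loop
vertex -1.36 0.357 2.859
vertex -0.411 0.6 4.317
vertex -1.376 1.203 3.667
endloop
endfacet
facet normal 0.013 -0.723 -0.691
outer loop
vertex -0.396 -0.246 3.508
vertex -1.36 0.357 2.859
vertex 0.396 0.357 2.893
endloop
endfacet
facet normal -0.677 -0.515 0.526
outer loop
vertex -0.396 -0.246 3.508
vertex -0.411 0.6 4.317
vertex -1.36 0.357 2.859
endloop
endfacet
facet normal -0.014 0.723 0.691
outer loop
vertex -1.376 1.203 3.667
vertex -0.411 0.6 4.317
vertex -0.584 1.806 3.052
endloop
endfacet
facet normal 0.677 0.515 -0.526
outer loop
vertex 0.38 1.203 3.701
vertex 0.396 0.357 2.893
vertex -0.584 1.806 3.052
endloop
endfacet
facet normal -0.013 0.723 0.691
outer loop
vertex -0.584 1.806 3.052
vertex -0.411 0.6 4.317
vertex 0.38 1.203 3.701
endloop
endfacet
facet normal 0.736 -0.460 0.496
outer loop
vertex 0.38 1.203 3.701
vertex -0.396 -0.246 3.508
vertex 0.396 0.357 2.893
endloop
endfacet
facet normal 0.737 -0.460 0.495
outer loop
vertex -0.411 0.6 4.317
vertex -0.396 -0.246 3.508
vertex 0.38 1.203 3.701
endloop
endfacet

endsolid


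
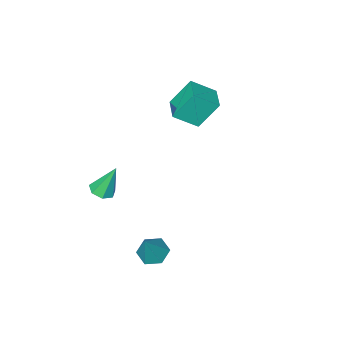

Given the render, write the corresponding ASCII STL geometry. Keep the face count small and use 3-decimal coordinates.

solid 
facet normal -0.700 0.436 -0.565
outer loop
vertex -4.615 -1.683 2.633
vertex -3.828 -0.371 2.67
vertex -3.59 -2.25 0.926
endloop
endfacet
facet normal -0.515 -0.857 -0.024
outer loop
vertex -2.372 -3.009 1.91
vertex -4.615 -1.683 2.633
vertex -3.59 -2.25 0.926
endloop
endfacet
facet normal -0.700 0.436 -0.565
outer loop
vertex -3.59 -2.25 0.926
vertex -3.828 -0.371 2.67
vertex -2.803 -0.939 0.963
endloop
endfacet
facet normal 0.495 -0.274 -0.824
outer loop
vertex -2.803 -0.939 0.963
vertex -2.372 -3.009 1.91
vertex -3.59 -2.25 0.926
endloop
endfacet
facet normal -0.495 0.274 0.824
outer loop
vertex -4.615 -1.683 2.633
vertex -2.61 -1.13 3.654
vertex -3.828 -0.371 2.67
endloop
endfacet
facet normal -0.514 -0.857 -0.024
outer loop
vertex -3.397 -2.441 3.617
vertex -4.615 -1.683 2.633
vertex -2.372 -3.009 1.91
endloop
endfacet
facet normal -0.495 0.274 0.824
outer loop
vertex -3.397 -2.441 3.617
vertex -2.61 -1.13 3.654
vertex -4.615 -1.683 2.633
endloop
endfacet
facet normal 0.515 0.857 0.024
outer loop
vertex -3.828 -0.371 2.67
vertex -2.61 -1.13 3.654
vertex -2.803 -0.939 0.963
endloop
endfacet
facet normal 0.495 -0.274 -0.824
outer loop
vertex -1.585 -1.697 1.947
vertex -2.372 -3.009 1.91
vertex -2.803 -0.939 0.963
endloop
endfacet
facet normal 0.514 0.857 0.024
outer loop
vertex -2.803 -0.939 0.963
vertex -2.61 -1.13 3.654
vertex -1.585 -1.697 1.947
endloop
endfacet
facet normal 0.700 -0.436 0.565
outer loop
vertex -1.585 -1.697 1.947
vertex -3.397 -2.441 3.617
vertex -2.372 -3.009 1.91
endloop
endfacet
facet normal 0.700 -0.436 0.565
outer loop
vertex -2.61 -1.13 3.654
vertex -3.397 -2.441 3.617
vertex -1.585 -1.697 1.947
endloop
endfacet
facet normal 0.285 -0.246 -0.927
outer loop
vertex 4.193 -1.478 -0.715
vertex 3.707 -0.955 -1.003
vertex 4.445 -0.865 -0.8
endloop
endfacet
facet normal 0.745 -0.219 0.630
outer loop
vertex 4.193 -1.478 -0.715
vertex 4.445 -0.865 -0.8
vertex 3.113 -0.445 0.923
endloop
endfacet
facet normal 0.285 -0.246 -0.927
outer loop
vertex 4.445 -0.865 -0.8
vertex 3.707 -0.955 -1.003
vertex 4.141 -0.32 -1.038
endloop
endfacet
facet normal 0.710 0.574 0.409
outer loop
vertex 4.445 -0.865 -0.8
vertex 4.141 -0.32 -1.038
vertex 3.113 -0.445 0.923
endloop
endfacet
facet normal 0.285 -0.246 -0.926
outer loop
vertex 4.141 -0.32 -1.038
vertex 3.707 -0.955 -1.003
vertex 3.511 -0.252 -1.25
endloop
endfacet
facet normal 0.073 0.992 0.101
outer loop
vertex 4.141 -0.32 -1.038
vertex 3.511 -0.252 -1.25
vertex 3.113 -0.445 0.923
endloop
endfacet
facet normal 0.287 -0.245 -0.926
outer loop
vertex 3.511 -0.252 -1.25
vertex 3.707 -0.955 -1.003
vertex 3.029 -0.714 -1.277
endloop
endfacet
facet normal -0.689 0.722 -0.062
outer loop
vertex 3.511 -0.252 -1.25
vertex 3.029 -0.714 -1.277
vertex 3.113 -0.445 0.923
endloop
endfacet
facet normal 0.287 -0.246 -0.926
outer loop
vertex 3.029 -0.714 -1.277
vertex 3.707 -0.955 -1.003
vertex 3.058 -1.357 -1.097
endloop
endfacet
facet normal -0.999 -0.033 0.042
outer loop
vertex 3.029 -0.714 -1.277
vertex 3.058 -1.357 -1.097
vertex 3.113 -0.445 0.923
endloop
endfacet
facet normal 0.285 -0.244 -0.927
outer loop
vertex 3.058 -1.357 -1.097
vertex 3.707 -0.955 -1.003
vertex 3.576 -1.697 -0.848
endloop
endfacet
facet normal -0.624 -0.705 0.336
outer loop
vertex 3.058 -1.357 -1.097
vertex 3.576 -1.697 -0.848
vertex 3.113 -0.445 0.923
endloop
endfacet
facet normal 0.286 -0.244 -0.927
outer loop
vertex 3.576 -1.697 -0.848
vertex 3.707 -0.955 -1.003
vertex 4.193 -1.478 -0.715
endloop
endfacet
facet normal 0.151 -0.788 0.597
outer loop
vertex 3.576 -1.697 -0.848
vertex 4.193 -1.478 -0.715
vertex 3.113 -0.445 0.923
endloop
endfacet
facet normal -0.435 -0.229 -0.871
outer loop
vertex 4.255 3.64 -3.586
vertex 3.501 3.365 -3.137
vertex 3.581 4.241 -3.407
endloop
endfacet
facet normal 0.646 0.756 -0.107
outer loop
vertex 4.255 3.64 -3.586
vertex 3.581 4.241 -3.407
vertex 4.399 3.835 -1.343
endloop
endfacet
facet normal -0.436 -0.228 -0.871
outer loop
vertex 3.581 4.241 -3.407
vertex 3.501 3.365 -3.137
vertex 2.827 3.965 -2.957
endloop
endfacet
facet normal -0.190 0.946 0.262
outer loop
vertex 3.581 4.241 -3.407
vertex 2.827 3.965 -2.957
vertex 4.399 3.835 -1.343
endloop
endfacet
facet normal -0.436 -0.229 -0.870
outer loop
vertex 2.827 3.965 -2.957
vertex 3.501 3.365 -3.137
vertex 2.747 3.09 -2.687
endloop
endfacet
facet normal -0.678 0.273 0.682
outer loop
vertex 2.827 3.965 -2.957
vertex 2.747 3.09 -2.687
vertex 4.399 3.835 -1.343
endloop
endfacet
facet normal -0.436 -0.229 -0.870
outer loop
vertex 2.747 3.09 -2.687
vertex 3.501 3.365 -3.137
vertex 3.42 2.489 -2.866
endloop
endfacet
facet normal -0.332 -0.591 0.735
outer loop
vertex 2.747 3.09 -2.687
vertex 3.42 2.489 -2.866
vertex 4.399 3.835 -1.343
endloop
endfacet
facet normal -0.436 -0.229 -0.870
outer loop
vertex 3.42 2.489 -2.866
vertex 3.501 3.365 -3.137
vertex 4.174 2.764 -3.316
endloop
endfacet
facet normal 0.504 -0.782 0.367
outer loop
vertex 3.42 2.489 -2.866
vertex 4.174 2.764 -3.316
vertex 4.399 3.835 -1.343
endloop
endfacet
facet normal -0.435 -0.228 -0.871
outer loop
vertex 4.174 2.764 -3.316
vertex 3.501 3.365 -3.137
vertex 4.255 3.64 -3.586
endloop
endfacet
facet normal 0.993 -0.109 -0.054
outer loop
vertex 4.174 2.764 -3.316
vertex 4.255 3.64 -3.586
vertex 4.399 3.835 -1.343
endloop
endfacet

endsolid


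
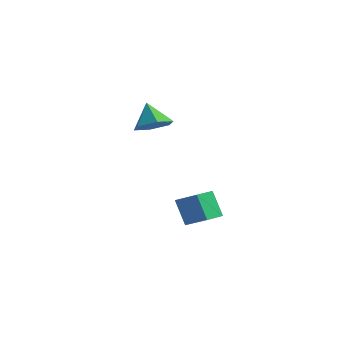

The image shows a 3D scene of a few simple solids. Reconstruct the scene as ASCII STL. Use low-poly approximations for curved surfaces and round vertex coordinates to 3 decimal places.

solid 
facet normal 0.477 -0.210 -0.853
outer loop
vertex 1.043 1.128 1.557
vertex 0.41 0.782 1.288
vertex 0.519 1.534 1.164
endloop
endfacet
facet normal 0.236 0.816 0.528
outer loop
vertex 1.043 1.128 1.557
vertex 0.519 1.534 1.164
vertex -0.13 1.018 2.252
endloop
endfacet
facet normal 0.478 -0.210 -0.853
outer loop
vertex 0.519 1.534 1.164
vertex 0.41 0.782 1.288
vertex -0.114 1.187 0.895
endloop
endfacet
facet normal -0.511 0.854 0.100
outer loop
vertex 0.519 1.534 1.164
vertex -0.114 1.187 0.895
vertex -0.13 1.018 2.252
endloop
endfacet
facet normal 0.478 -0.210 -0.853
outer loop
vertex -0.114 1.187 0.895
vertex 0.41 0.782 1.288
vertex -0.223 0.435 1.019
endloop
endfacet
facet normal -0.989 0.144 0.006
outer loop
vertex -0.114 1.187 0.895
vertex -0.223 0.435 1.019
vertex -0.13 1.018 2.252
endloop
endfacet
facet normal 0.478 -0.210 -0.853
outer loop
vertex -0.223 0.435 1.019
vertex 0.41 0.782 1.288
vertex 0.301 0.029 1.412
endloop
endfacet
facet normal -0.722 -0.603 0.340
outer loop
vertex -0.223 0.435 1.019
vertex 0.301 0.029 1.412
vertex -0.13 1.018 2.252
endloop
endfacet
facet normal 0.478 -0.210 -0.853
outer loop
vertex 0.301 0.029 1.412
vertex 0.41 0.782 1.288
vertex 0.933 0.376 1.681
endloop
endfacet
facet normal 0.025 -0.641 0.767
outer loop
vertex 0.301 0.029 1.412
vertex 0.933 0.376 1.681
vertex -0.13 1.018 2.252
endloop
endfacet
facet normal 0.478 -0.211 -0.853
outer loop
vertex 0.933 0.376 1.681
vertex 0.41 0.782 1.288
vertex 1.043 1.128 1.557
endloop
endfacet
facet normal 0.504 0.068 0.861
outer loop
vertex 0.933 0.376 1.681
vertex 1.043 1.128 1.557
vertex -0.13 1.018 2.252
endloop
endfacet
facet normal -0.891 -0.054 -0.451
outer loop
vertex 0.629 1.709 -2.632
vertex 0.613 2.635 -2.712
vertex 1.187 1.625 -3.725
endloop
endfacet
facet normal 0.018 -0.996 0.086
outer loop
vertex 2.167 1.685 -3.228
vertex 0.629 1.709 -2.632
vertex 1.187 1.625 -3.725
endloop
endfacet
facet normal -0.891 -0.054 -0.451
outer loop
vertex 1.187 1.625 -3.725
vertex 0.613 2.635 -2.712
vertex 1.171 2.551 -3.804
endloop
endfacet
facet normal 0.455 -0.068 -0.888
outer loop
vertex 1.171 2.551 -3.804
vertex 2.167 1.685 -3.228
vertex 1.187 1.625 -3.725
endloop
endfacet
facet normal -0.455 0.069 0.888
outer loop
vertex 0.629 1.709 -2.632
vertex 1.593 2.695 -2.215
vertex 0.613 2.635 -2.712
endloop
endfacet
facet normal 0.018 -0.996 0.086
outer loop
vertex 1.609 1.769 -2.136
vertex 0.629 1.709 -2.632
vertex 2.167 1.685 -3.228
endloop
endfacet
facet normal -0.454 0.068 0.888
outer loop
vertex 1.609 1.769 -2.136
vertex 1.593 2.695 -2.215
vertex 0.629 1.709 -2.632
endloop
endfacet
facet normal -0.018 0.996 -0.086
outer loop
vertex 0.613 2.635 -2.712
vertex 1.593 2.695 -2.215
vertex 1.171 2.551 -3.804
endloop
endfacet
facet normal 0.454 -0.069 -0.888
outer loop
vertex 2.151 2.611 -3.308
vertex 2.167 1.685 -3.228
vertex 1.171 2.551 -3.804
endloop
endfacet
facet normal -0.018 0.996 -0.086
outer loop
vertex 1.171 2.551 -3.804
vertex 1.593 2.695 -2.215
vertex 2.151 2.611 -3.308
endloop
endfacet
facet normal 0.891 0.054 0.451
outer loop
vertex 2.151 2.611 -3.308
vertex 1.609 1.769 -2.136
vertex 2.167 1.685 -3.228
endloop
endfacet
facet normal 0.891 0.054 0.451
outer loop
vertex 1.593 2.695 -2.215
vertex 1.609 1.769 -2.136
vertex 2.151 2.611 -3.308
endloop
endfacet

endsolid


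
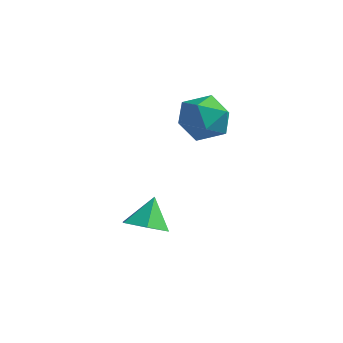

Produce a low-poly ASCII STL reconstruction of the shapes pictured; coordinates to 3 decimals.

solid 
facet normal -0.624 0.547 0.557
outer loop
vertex 1.126 -0.014 1.315
vertex 0.83 -1.023 1.974
vertex 1.777 -0.305 2.33
endloop
endfacet
facet normal -0.080 0.943 0.322
outer loop
vertex 1.126 -0.014 1.315
vertex 1.777 -0.305 2.33
vertex 2.362 0.093 1.31
endloop
endfacet
facet normal -0.081 0.917 -0.392
outer loop
vertex 1.126 -0.014 1.315
vertex 2.362 0.093 1.31
vertex 1.776 -0.38 0.324
endloop
endfacet
facet normal -0.625 0.504 -0.596
outer loop
vertex 1.126 -0.014 1.315
vertex 1.776 -0.38 0.324
vertex 0.829 -1.069 0.734
endloop
endfacet
facet normal -0.961 0.276 -0.009
outer loop
vertex 1.126 -0.014 1.315
vertex 0.829 -1.069 0.734
vertex 0.83 -1.023 1.974
endloop
endfacet
facet normal 0.526 0.646 0.554
outer loop
vertex 2.362 0.093 1.31
vertex 1.777 -0.305 2.33
vertex 2.831 -0.851 1.966
endloop
endfacet
facet normal -0.355 0.004 0.935
outer loop
vertex 1.777 -0.305 2.33
vertex 0.83 -1.023 1.974
vertex 1.884 -1.54 2.376
endloop
endfacet
facet normal -0.900 -0.435 0.017
outer loop
vertex 0.83 -1.023 1.974
vertex 0.829 -1.069 0.734
vertex 1.298 -2.013 1.39
endloop
endfacet
facet normal -0.356 -0.066 -0.932
outer loop
vertex 0.829 -1.069 0.734
vertex 1.776 -0.38 0.324
vertex 1.883 -1.615 0.37
endloop
endfacet
facet normal 0.525 0.603 -0.601
outer loop
vertex 1.776 -0.38 0.324
vertex 2.362 0.093 1.31
vertex 2.83 -0.897 0.726
endloop
endfacet
facet normal 0.625 -0.504 0.596
outer loop
vertex 2.534 -1.906 1.385
vertex 2.831 -0.851 1.966
vertex 1.884 -1.54 2.376
endloop
endfacet
facet normal 0.081 -0.917 0.392
outer loop
vertex 2.534 -1.906 1.385
vertex 1.884 -1.54 2.376
vertex 1.298 -2.013 1.39
endloop
endfacet
facet normal 0.080 -0.943 -0.322
outer loop
vertex 2.534 -1.906 1.385
vertex 1.298 -2.013 1.39
vertex 1.883 -1.615 0.37
endloop
endfacet
facet normal 0.624 -0.547 -0.557
outer loop
vertex 2.534 -1.906 1.385
vertex 1.883 -1.615 0.37
vertex 2.83 -0.897 0.726
endloop
endfacet
facet normal 0.961 -0.276 0.009
outer loop
vertex 2.534 -1.906 1.385
vertex 2.83 -0.897 0.726
vertex 2.831 -0.851 1.966
endloop
endfacet
facet normal 0.356 0.066 0.932
outer loop
vertex 1.884 -1.54 2.376
vertex 2.831 -0.851 1.966
vertex 1.777 -0.305 2.33
endloop
endfacet
facet normal -0.525 -0.603 0.601
outer loop
vertex 1.298 -2.013 1.39
vertex 1.884 -1.54 2.376
vertex 0.83 -1.023 1.974
endloop
endfacet
facet normal -0.526 -0.646 -0.554
outer loop
vertex 1.883 -1.615 0.37
vertex 1.298 -2.013 1.39
vertex 0.829 -1.069 0.734
endloop
endfacet
facet normal 0.355 -0.004 -0.935
outer loop
vertex 2.83 -0.897 0.726
vertex 1.883 -1.615 0.37
vertex 1.776 -0.38 0.324
endloop
endfacet
facet normal 0.900 0.435 -0.017
outer loop
vertex 2.831 -0.851 1.966
vertex 2.83 -0.897 0.726
vertex 2.362 0.093 1.31
endloop
endfacet
facet normal 0.094 -0.572 -0.815
outer loop
vertex 1.559 -4.667 -3.166
vertex 1.012 -3.955 -3.729
vertex 2.067 -3.879 -3.661
endloop
endfacet
facet normal 0.698 -0.000 0.716
outer loop
vertex 1.559 -4.667 -3.166
vertex 2.067 -3.879 -3.661
vertex 0.868 -3.085 -2.491
endloop
endfacet
facet normal 0.094 -0.572 -0.815
outer loop
vertex 2.067 -3.879 -3.661
vertex 1.012 -3.955 -3.729
vertex 1.52 -3.166 -4.224
endloop
endfacet
facet normal 0.680 0.698 0.223
outer loop
vertex 2.067 -3.879 -3.661
vertex 1.52 -3.166 -4.224
vertex 0.868 -3.085 -2.491
endloop
endfacet
facet normal 0.094 -0.572 -0.815
outer loop
vertex 1.52 -3.166 -4.224
vertex 1.012 -3.955 -3.729
vertex 0.465 -3.242 -4.292
endloop
endfacet
facet normal -0.067 0.995 -0.072
outer loop
vertex 1.52 -3.166 -4.224
vertex 0.465 -3.242 -4.292
vertex 0.868 -3.085 -2.491
endloop
endfacet
facet normal 0.094 -0.572 -0.815
outer loop
vertex 0.465 -3.242 -4.292
vertex 1.012 -3.955 -3.729
vertex -0.043 -4.03 -3.798
endloop
endfacet
facet normal -0.796 0.592 0.126
outer loop
vertex 0.465 -3.242 -4.292
vertex -0.043 -4.03 -3.798
vertex 0.868 -3.085 -2.491
endloop
endfacet
facet normal 0.094 -0.572 -0.815
outer loop
vertex -0.043 -4.03 -3.798
vertex 1.012 -3.955 -3.729
vertex 0.504 -4.743 -3.235
endloop
endfacet
facet normal -0.778 -0.107 0.620
outer loop
vertex -0.043 -4.03 -3.798
vertex 0.504 -4.743 -3.235
vertex 0.868 -3.085 -2.491
endloop
endfacet
facet normal 0.094 -0.572 -0.815
outer loop
vertex 0.504 -4.743 -3.235
vertex 1.012 -3.955 -3.729
vertex 1.559 -4.667 -3.166
endloop
endfacet
facet normal -0.031 -0.404 0.914
outer loop
vertex 0.504 -4.743 -3.235
vertex 1.559 -4.667 -3.166
vertex 0.868 -3.085 -2.491
endloop
endfacet

endsolid


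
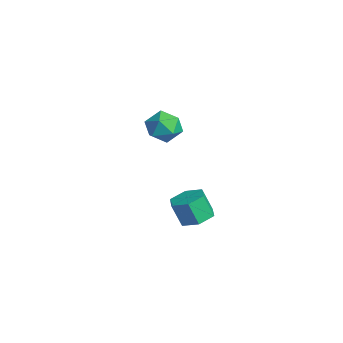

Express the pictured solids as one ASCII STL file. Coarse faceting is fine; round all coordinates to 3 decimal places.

solid 
facet normal 0.221 0.313 -0.923
outer loop
vertex 2.805 -1.228 0.982
vertex 2.221 -1.847 0.632
vertex 1.923 -1.003 0.847
endloop
endfacet
facet normal 0.180 0.918 0.354
outer loop
vertex 2.805 -1.228 0.982
vertex 1.923 -1.003 0.847
vertex 2.504 -1.654 2.238
endloop
endfacet
facet normal 0.180 0.918 0.354
outer loop
vertex 2.504 -1.654 2.238
vertex 1.923 -1.003 0.847
vertex 1.622 -1.429 2.103
endloop
endfacet
facet normal -0.221 -0.313 0.924
outer loop
vertex 2.504 -1.654 2.238
vertex 1.622 -1.429 2.103
vertex 1.919 -2.273 1.888
endloop
endfacet
facet normal 0.221 0.313 -0.923
outer loop
vertex 1.923 -1.003 0.847
vertex 2.221 -1.847 0.632
vertex 1.339 -1.622 0.497
endloop
endfacet
facet normal -0.740 0.670 0.050
outer loop
vertex 1.923 -1.003 0.847
vertex 1.339 -1.622 0.497
vertex 1.622 -1.429 2.103
endloop
endfacet
facet normal -0.740 0.670 0.050
outer loop
vertex 1.622 -1.429 2.103
vertex 1.339 -1.622 0.497
vertex 1.038 -2.048 1.753
endloop
endfacet
facet normal -0.221 -0.313 0.923
outer loop
vertex 1.622 -1.429 2.103
vertex 1.038 -2.048 1.753
vertex 1.919 -2.273 1.888
endloop
endfacet
facet normal 0.221 0.313 -0.924
outer loop
vertex 1.339 -1.622 0.497
vertex 2.221 -1.847 0.632
vertex 1.636 -2.466 0.282
endloop
endfacet
facet normal -0.920 -0.246 -0.304
outer loop
vertex 1.339 -1.622 0.497
vertex 1.636 -2.466 0.282
vertex 1.038 -2.048 1.753
endloop
endfacet
facet normal -0.920 -0.246 -0.304
outer loop
vertex 1.038 -2.048 1.753
vertex 1.636 -2.466 0.282
vertex 1.335 -2.892 1.538
endloop
endfacet
facet normal -0.221 -0.313 0.923
outer loop
vertex 1.038 -2.048 1.753
vertex 1.335 -2.892 1.538
vertex 1.919 -2.273 1.888
endloop
endfacet
facet normal 0.221 0.313 -0.924
outer loop
vertex 1.636 -2.466 0.282
vertex 2.221 -1.847 0.632
vertex 2.518 -2.691 0.417
endloop
endfacet
facet normal -0.180 -0.918 -0.354
outer loop
vertex 1.636 -2.466 0.282
vertex 2.518 -2.691 0.417
vertex 1.335 -2.892 1.538
endloop
endfacet
facet normal -0.180 -0.918 -0.354
outer loop
vertex 1.335 -2.892 1.538
vertex 2.518 -2.691 0.417
vertex 2.217 -3.117 1.673
endloop
endfacet
facet normal -0.221 -0.313 0.923
outer loop
vertex 1.335 -2.892 1.538
vertex 2.217 -3.117 1.673
vertex 1.919 -2.273 1.888
endloop
endfacet
facet normal 0.221 0.313 -0.923
outer loop
vertex 2.518 -2.691 0.417
vertex 2.221 -1.847 0.632
vertex 3.102 -2.072 0.767
endloop
endfacet
facet normal 0.740 -0.670 -0.050
outer loop
vertex 2.518 -2.691 0.417
vertex 3.102 -2.072 0.767
vertex 2.217 -3.117 1.673
endloop
endfacet
facet normal 0.740 -0.670 -0.050
outer loop
vertex 2.217 -3.117 1.673
vertex 3.102 -2.072 0.767
vertex 2.801 -2.498 2.023
endloop
endfacet
facet normal -0.221 -0.313 0.923
outer loop
vertex 2.217 -3.117 1.673
vertex 2.801 -2.498 2.023
vertex 1.919 -2.273 1.888
endloop
endfacet
facet normal 0.221 0.313 -0.923
outer loop
vertex 3.102 -2.072 0.767
vertex 2.221 -1.847 0.632
vertex 2.805 -1.228 0.982
endloop
endfacet
facet normal 0.920 0.246 0.304
outer loop
vertex 3.102 -2.072 0.767
vertex 2.805 -1.228 0.982
vertex 2.801 -2.498 2.023
endloop
endfacet
facet normal 0.920 0.246 0.304
outer loop
vertex 2.801 -2.498 2.023
vertex 2.805 -1.228 0.982
vertex 2.504 -1.654 2.238
endloop
endfacet
facet normal -0.221 -0.313 0.924
outer loop
vertex 2.801 -2.498 2.023
vertex 2.504 -1.654 2.238
vertex 1.919 -2.273 1.888
endloop
endfacet
facet normal -0.847 0.254 0.466
outer loop
vertex -4.887 -1.693 3.3
vertex -4.351 -1.544 4.193
vertex -4.483 -0.747 3.519
endloop
endfacet
facet normal -0.876 0.426 -0.226
outer loop
vertex -4.887 -1.693 3.3
vertex -4.483 -0.747 3.519
vertex -4.419 -1.133 2.543
endloop
endfacet
facet normal -0.777 -0.169 -0.606
outer loop
vertex -4.887 -1.693 3.3
vertex -4.419 -1.133 2.543
vertex -4.248 -2.168 2.613
endloop
endfacet
facet normal -0.688 -0.710 -0.149
outer loop
vertex -4.887 -1.693 3.3
vertex -4.248 -2.168 2.613
vertex -4.206 -2.422 3.633
endloop
endfacet
facet normal -0.731 -0.448 0.514
outer loop
vertex -4.887 -1.693 3.3
vertex -4.206 -2.422 3.633
vertex -4.351 -1.544 4.193
endloop
endfacet
facet normal -0.334 0.869 -0.366
outer loop
vertex -4.419 -1.133 2.543
vertex -4.483 -0.747 3.519
vertex -3.594 -0.638 2.967
endloop
endfacet
facet normal -0.287 0.590 0.754
outer loop
vertex -4.483 -0.747 3.519
vertex -4.351 -1.544 4.193
vertex -3.552 -0.892 3.987
endloop
endfacet
facet normal -0.099 -0.547 0.831
outer loop
vertex -4.351 -1.544 4.193
vertex -4.206 -2.422 3.633
vertex -3.381 -1.927 4.057
endloop
endfacet
facet normal -0.030 -0.970 -0.240
outer loop
vertex -4.206 -2.422 3.633
vertex -4.248 -2.168 2.613
vertex -3.317 -2.313 3.081
endloop
endfacet
facet normal -0.175 -0.095 -0.980
outer loop
vertex -4.248 -2.168 2.613
vertex -4.419 -1.133 2.543
vertex -3.449 -1.516 2.407
endloop
endfacet
facet normal 0.688 0.710 0.149
outer loop
vertex -2.913 -1.367 3.3
vertex -3.594 -0.638 2.967
vertex -3.552 -0.892 3.987
endloop
endfacet
facet normal 0.777 0.169 0.606
outer loop
vertex -2.913 -1.367 3.3
vertex -3.552 -0.892 3.987
vertex -3.381 -1.927 4.057
endloop
endfacet
facet normal 0.876 -0.426 0.226
outer loop
vertex -2.913 -1.367 3.3
vertex -3.381 -1.927 4.057
vertex -3.317 -2.313 3.081
endloop
endfacet
facet normal 0.847 -0.254 -0.466
outer loop
vertex -2.913 -1.367 3.3
vertex -3.317 -2.313 3.081
vertex -3.449 -1.516 2.407
endloop
endfacet
facet normal 0.731 0.448 -0.514
outer loop
vertex -2.913 -1.367 3.3
vertex -3.449 -1.516 2.407
vertex -3.594 -0.638 2.967
endloop
endfacet
facet normal 0.030 0.970 0.240
outer loop
vertex -3.552 -0.892 3.987
vertex -3.594 -0.638 2.967
vertex -4.483 -0.747 3.519
endloop
endfacet
facet normal 0.175 0.095 0.980
outer loop
vertex -3.381 -1.927 4.057
vertex -3.552 -0.892 3.987
vertex -4.351 -1.544 4.193
endloop
endfacet
facet normal 0.334 -0.869 0.366
outer loop
vertex -3.317 -2.313 3.081
vertex -3.381 -1.927 4.057
vertex -4.206 -2.422 3.633
endloop
endfacet
facet normal 0.287 -0.590 -0.754
outer loop
vertex -3.449 -1.516 2.407
vertex -3.317 -2.313 3.081
vertex -4.248 -2.168 2.613
endloop
endfacet
facet normal 0.099 0.547 -0.831
outer loop
vertex -3.594 -0.638 2.967
vertex -3.449 -1.516 2.407
vertex -4.419 -1.133 2.543
endloop
endfacet

endsolid


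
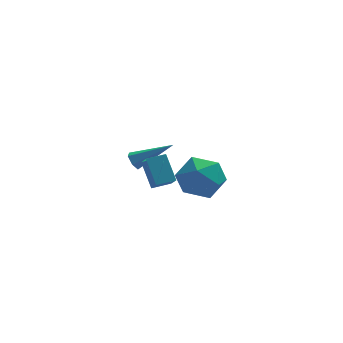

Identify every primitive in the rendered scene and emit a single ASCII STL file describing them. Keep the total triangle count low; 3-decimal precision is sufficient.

solid 
facet normal -0.961 -0.251 -0.113
outer loop
vertex -2.799 -1.253 -2.629
vertex -3.165 -0.344 -1.533
vertex -2.939 -0.367 -3.411
endloop
endfacet
facet normal 0.249 -0.618 -0.745
outer loop
vertex -2.055 -0.136 -3.307
vertex -2.799 -1.253 -2.629
vertex -2.939 -0.367 -3.411
endloop
endfacet
facet normal -0.961 -0.251 -0.113
outer loop
vertex -2.939 -0.367 -3.411
vertex -3.165 -0.344 -1.533
vertex -3.305 0.542 -2.315
endloop
endfacet
facet normal -0.117 0.745 -0.657
outer loop
vertex -3.305 0.542 -2.315
vertex -2.055 -0.136 -3.307
vertex -2.939 -0.367 -3.411
endloop
endfacet
facet normal 0.117 -0.745 0.657
outer loop
vertex -2.799 -1.253 -2.629
vertex -2.281 -0.113 -1.429
vertex -3.165 -0.344 -1.533
endloop
endfacet
facet normal 0.249 -0.618 -0.745
outer loop
vertex -1.915 -1.022 -2.525
vertex -2.799 -1.253 -2.629
vertex -2.055 -0.136 -3.307
endloop
endfacet
facet normal 0.117 -0.745 0.657
outer loop
vertex -1.915 -1.022 -2.525
vertex -2.281 -0.113 -1.429
vertex -2.799 -1.253 -2.629
endloop
endfacet
facet normal -0.249 0.618 0.745
outer loop
vertex -3.165 -0.344 -1.533
vertex -2.281 -0.113 -1.429
vertex -3.305 0.542 -2.315
endloop
endfacet
facet normal -0.117 0.745 -0.657
outer loop
vertex -2.421 0.773 -2.211
vertex -2.055 -0.136 -3.307
vertex -3.305 0.542 -2.315
endloop
endfacet
facet normal -0.249 0.618 0.745
outer loop
vertex -3.305 0.542 -2.315
vertex -2.281 -0.113 -1.429
vertex -2.421 0.773 -2.211
endloop
endfacet
facet normal 0.961 0.251 0.113
outer loop
vertex -2.421 0.773 -2.211
vertex -1.915 -1.022 -2.525
vertex -2.055 -0.136 -3.307
endloop
endfacet
facet normal 0.961 0.251 0.113
outer loop
vertex -2.281 -0.113 -1.429
vertex -1.915 -1.022 -2.525
vertex -2.421 0.773 -2.211
endloop
endfacet
facet normal -0.671 -0.663 0.331
outer loop
vertex -2.13 -2.825 -1.014
vertex -1.517 -3.709 -1.542
vertex -1.267 -3.398 -0.412
endloop
endfacet
facet normal -0.617 -0.110 0.780
outer loop
vertex -2.13 -2.825 -1.014
vertex -1.267 -3.398 -0.412
vertex -1.369 -2.207 -0.325
endloop
endfacet
facet normal -0.770 0.484 0.416
outer loop
vertex -2.13 -2.825 -1.014
vertex -1.369 -2.207 -0.325
vertex -1.683 -1.782 -1.401
endloop
endfacet
facet normal -0.919 0.298 -0.257
outer loop
vertex -2.13 -2.825 -1.014
vertex -1.683 -1.782 -1.401
vertex -1.774 -2.711 -2.153
endloop
endfacet
facet normal -0.858 -0.410 -0.309
outer loop
vertex -2.13 -2.825 -1.014
vertex -1.774 -2.711 -2.153
vertex -1.517 -3.709 -1.542
endloop
endfacet
facet normal 0.063 -0.067 0.996
outer loop
vertex -1.369 -2.207 -0.325
vertex -1.267 -3.398 -0.412
vertex -0.286 -2.709 -0.427
endloop
endfacet
facet normal -0.026 -0.962 0.271
outer loop
vertex -1.267 -3.398 -0.412
vertex -1.517 -3.709 -1.542
vertex -0.377 -3.638 -1.179
endloop
endfacet
facet normal -0.329 -0.553 -0.765
outer loop
vertex -1.517 -3.709 -1.542
vertex -1.774 -2.711 -2.153
vertex -0.691 -3.213 -2.255
endloop
endfacet
facet normal -0.427 0.594 -0.682
outer loop
vertex -1.774 -2.711 -2.153
vertex -1.683 -1.782 -1.401
vertex -0.793 -2.022 -2.168
endloop
endfacet
facet normal -0.185 0.894 0.407
outer loop
vertex -1.683 -1.782 -1.401
vertex -1.369 -2.207 -0.325
vertex -0.543 -1.711 -1.038
endloop
endfacet
facet normal 0.919 -0.298 0.257
outer loop
vertex 0.07 -2.595 -1.566
vertex -0.286 -2.709 -0.427
vertex -0.377 -3.638 -1.179
endloop
endfacet
facet normal 0.770 -0.484 -0.416
outer loop
vertex 0.07 -2.595 -1.566
vertex -0.377 -3.638 -1.179
vertex -0.691 -3.213 -2.255
endloop
endfacet
facet normal 0.617 0.110 -0.780
outer loop
vertex 0.07 -2.595 -1.566
vertex -0.691 -3.213 -2.255
vertex -0.793 -2.022 -2.168
endloop
endfacet
facet normal 0.671 0.663 -0.331
outer loop
vertex 0.07 -2.595 -1.566
vertex -0.793 -2.022 -2.168
vertex -0.543 -1.711 -1.038
endloop
endfacet
facet normal 0.858 0.410 0.309
outer loop
vertex 0.07 -2.595 -1.566
vertex -0.543 -1.711 -1.038
vertex -0.286 -2.709 -0.427
endloop
endfacet
facet normal 0.427 -0.594 0.682
outer loop
vertex -0.377 -3.638 -1.179
vertex -0.286 -2.709 -0.427
vertex -1.267 -3.398 -0.412
endloop
endfacet
facet normal 0.185 -0.894 -0.407
outer loop
vertex -0.691 -3.213 -2.255
vertex -0.377 -3.638 -1.179
vertex -1.517 -3.709 -1.542
endloop
endfacet
facet normal -0.063 0.067 -0.996
outer loop
vertex -0.793 -2.022 -2.168
vertex -0.691 -3.213 -2.255
vertex -1.774 -2.711 -2.153
endloop
endfacet
facet normal 0.026 0.962 -0.271
outer loop
vertex -0.543 -1.711 -1.038
vertex -0.793 -2.022 -2.168
vertex -1.683 -1.782 -1.401
endloop
endfacet
facet normal 0.329 0.553 0.765
outer loop
vertex -0.286 -2.709 -0.427
vertex -0.543 -1.711 -1.038
vertex -1.369 -2.207 -0.325
endloop
endfacet
facet normal -0.861 0.056 -0.505
outer loop
vertex -3.231 3.186 -4.261
vertex -3.491 3.048 -3.833
vertex -3.401 3.55 -3.931
endloop
endfacet
facet normal 0.563 0.684 -0.464
outer loop
vertex -3.231 3.186 -4.261
vertex -3.401 3.55 -3.931
vertex -1.709 2.932 -2.787
endloop
endfacet
facet normal -0.861 0.056 -0.505
outer loop
vertex -3.401 3.55 -3.931
vertex -3.491 3.048 -3.833
vertex -3.661 3.412 -3.503
endloop
endfacet
facet normal 0.097 0.929 0.358
outer loop
vertex -3.401 3.55 -3.931
vertex -3.661 3.412 -3.503
vertex -1.709 2.932 -2.787
endloop
endfacet
facet normal -0.861 0.057 -0.506
outer loop
vertex -3.661 3.412 -3.503
vertex -3.491 3.048 -3.833
vertex -3.752 2.909 -3.405
endloop
endfacet
facet normal -0.284 0.233 0.930
outer loop
vertex -3.661 3.412 -3.503
vertex -3.752 2.909 -3.405
vertex -1.709 2.932 -2.787
endloop
endfacet
facet normal -0.861 0.057 -0.506
outer loop
vertex -3.752 2.909 -3.405
vertex -3.491 3.048 -3.833
vertex -3.582 2.545 -3.735
endloop
endfacet
facet normal -0.197 -0.707 0.679
outer loop
vertex -3.752 2.909 -3.405
vertex -3.582 2.545 -3.735
vertex -1.709 2.932 -2.787
endloop
endfacet
facet normal -0.861 0.057 -0.506
outer loop
vertex -3.582 2.545 -3.735
vertex -3.491 3.048 -3.833
vertex -3.321 2.684 -4.163
endloop
endfacet
facet normal 0.270 -0.952 -0.145
outer loop
vertex -3.582 2.545 -3.735
vertex -3.321 2.684 -4.163
vertex -1.709 2.932 -2.787
endloop
endfacet
facet normal -0.861 0.056 -0.505
outer loop
vertex -3.321 2.684 -4.163
vertex -3.491 3.048 -3.833
vertex -3.231 3.186 -4.261
endloop
endfacet
facet normal 0.650 -0.256 -0.715
outer loop
vertex -3.321 2.684 -4.163
vertex -3.231 3.186 -4.261
vertex -1.709 2.932 -2.787
endloop
endfacet

endsolid


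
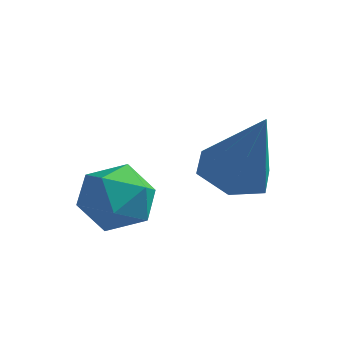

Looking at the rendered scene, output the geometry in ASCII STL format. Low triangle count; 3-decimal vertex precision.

solid 
facet normal -0.378 0.070 -0.923
outer loop
vertex -1.421 1.162 0.205
vertex -1.994 1.311 0.451
vertex -1.574 1.774 0.314
endloop
endfacet
facet normal 0.970 0.241 0.008
outer loop
vertex -1.421 1.162 0.205
vertex -1.574 1.774 0.314
vertex -1.446 1.209 1.789
endloop
endfacet
facet normal -0.377 0.069 -0.923
outer loop
vertex -1.574 1.774 0.314
vertex -1.994 1.311 0.451
vertex -2.146 1.923 0.559
endloop
endfacet
facet normal 0.361 0.881 0.306
outer loop
vertex -1.574 1.774 0.314
vertex -2.146 1.923 0.559
vertex -1.446 1.209 1.789
endloop
endfacet
facet normal -0.378 0.069 -0.923
outer loop
vertex -2.146 1.923 0.559
vertex -1.994 1.311 0.451
vertex -2.566 1.459 0.696
endloop
endfacet
facet normal -0.476 0.616 0.628
outer loop
vertex -2.146 1.923 0.559
vertex -2.566 1.459 0.696
vertex -1.446 1.209 1.789
endloop
endfacet
facet normal -0.377 0.070 -0.923
outer loop
vertex -2.566 1.459 0.696
vertex -1.994 1.311 0.451
vertex -2.413 0.847 0.587
endloop
endfacet
facet normal -0.701 -0.291 0.651
outer loop
vertex -2.566 1.459 0.696
vertex -2.413 0.847 0.587
vertex -1.446 1.209 1.789
endloop
endfacet
facet normal -0.377 0.070 -0.923
outer loop
vertex -2.413 0.847 0.587
vertex -1.994 1.311 0.451
vertex -1.841 0.699 0.342
endloop
endfacet
facet normal -0.090 -0.931 0.353
outer loop
vertex -2.413 0.847 0.587
vertex -1.841 0.699 0.342
vertex -1.446 1.209 1.789
endloop
endfacet
facet normal -0.378 0.070 -0.923
outer loop
vertex -1.841 0.699 0.342
vertex -1.994 1.311 0.451
vertex -1.421 1.162 0.205
endloop
endfacet
facet normal 0.745 -0.666 0.032
outer loop
vertex -1.841 0.699 0.342
vertex -1.421 1.162 0.205
vertex -1.446 1.209 1.789
endloop
endfacet
facet normal 0.282 0.019 0.959
outer loop
vertex -3.344 0.419 0.825
vertex -3.474 -0.239 0.876
vertex -2.861 -0.03 0.692
endloop
endfacet
facet normal 0.635 0.511 0.580
outer loop
vertex -3.344 0.419 0.825
vertex -2.861 -0.03 0.692
vertex -2.936 0.51 0.298
endloop
endfacet
facet normal 0.154 0.947 0.283
outer loop
vertex -3.344 0.419 0.825
vertex -2.936 0.51 0.298
vertex -3.595 0.635 0.239
endloop
endfacet
facet normal -0.495 0.725 0.479
outer loop
vertex -3.344 0.419 0.825
vertex -3.595 0.635 0.239
vertex -3.927 0.172 0.597
endloop
endfacet
facet normal -0.415 0.152 0.897
outer loop
vertex -3.344 0.419 0.825
vertex -3.927 0.172 0.597
vertex -3.474 -0.239 0.876
endloop
endfacet
facet normal 0.983 0.176 0.054
outer loop
vertex -2.936 0.51 0.298
vertex -2.861 -0.03 0.692
vertex -2.813 -0.092 0.023
endloop
endfacet
facet normal 0.412 -0.619 0.669
outer loop
vertex -2.861 -0.03 0.692
vertex -3.474 -0.239 0.876
vertex -3.145 -0.555 0.381
endloop
endfacet
facet normal -0.717 -0.405 0.567
outer loop
vertex -3.474 -0.239 0.876
vertex -3.927 0.172 0.597
vertex -3.804 -0.43 0.322
endloop
endfacet
facet normal -0.846 0.522 -0.109
outer loop
vertex -3.927 0.172 0.597
vertex -3.595 0.635 0.239
vertex -3.879 0.11 -0.072
endloop
endfacet
facet normal 0.205 0.881 -0.426
outer loop
vertex -3.595 0.635 0.239
vertex -2.936 0.51 0.298
vertex -3.266 0.319 -0.256
endloop
endfacet
facet normal 0.495 -0.725 -0.479
outer loop
vertex -3.396 -0.339 -0.205
vertex -2.813 -0.092 0.023
vertex -3.145 -0.555 0.381
endloop
endfacet
facet normal -0.154 -0.947 -0.283
outer loop
vertex -3.396 -0.339 -0.205
vertex -3.145 -0.555 0.381
vertex -3.804 -0.43 0.322
endloop
endfacet
facet normal -0.635 -0.511 -0.580
outer loop
vertex -3.396 -0.339 -0.205
vertex -3.804 -0.43 0.322
vertex -3.879 0.11 -0.072
endloop
endfacet
facet normal -0.282 -0.019 -0.959
outer loop
vertex -3.396 -0.339 -0.205
vertex -3.879 0.11 -0.072
vertex -3.266 0.319 -0.256
endloop
endfacet
facet normal 0.415 -0.152 -0.897
outer loop
vertex -3.396 -0.339 -0.205
vertex -3.266 0.319 -0.256
vertex -2.813 -0.092 0.023
endloop
endfacet
facet normal 0.846 -0.522 0.109
outer loop
vertex -3.145 -0.555 0.381
vertex -2.813 -0.092 0.023
vertex -2.861 -0.03 0.692
endloop
endfacet
facet normal -0.205 -0.881 0.426
outer loop
vertex -3.804 -0.43 0.322
vertex -3.145 -0.555 0.381
vertex -3.474 -0.239 0.876
endloop
endfacet
facet normal -0.983 -0.176 -0.054
outer loop
vertex -3.879 0.11 -0.072
vertex -3.804 -0.43 0.322
vertex -3.927 0.172 0.597
endloop
endfacet
facet normal -0.412 0.619 -0.669
outer loop
vertex -3.266 0.319 -0.256
vertex -3.879 0.11 -0.072
vertex -3.595 0.635 0.239
endloop
endfacet
facet normal 0.717 0.405 -0.567
outer loop
vertex -2.813 -0.092 0.023
vertex -3.266 0.319 -0.256
vertex -2.936 0.51 0.298
endloop
endfacet

endsolid


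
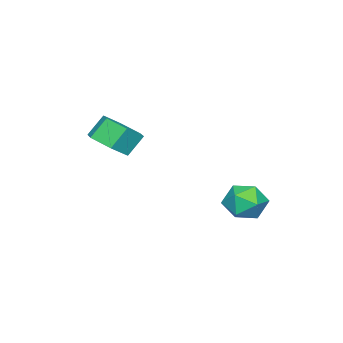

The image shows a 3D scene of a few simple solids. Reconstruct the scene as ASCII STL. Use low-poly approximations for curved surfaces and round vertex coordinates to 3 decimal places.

solid 
facet normal 0.513 -0.325 -0.795
outer loop
vertex 2.313 -1.134 2.406
vertex 1.592 -1.728 2.183
vertex 1.606 -0.837 1.828
endloop
endfacet
facet normal 0.441 0.894 -0.080
outer loop
vertex 2.313 -1.134 2.406
vertex 1.606 -0.837 1.828
vertex 1.748 -0.777 3.28
endloop
endfacet
facet normal 0.441 0.894 -0.080
outer loop
vertex 1.748 -0.777 3.28
vertex 1.606 -0.837 1.828
vertex 1.041 -0.48 2.702
endloop
endfacet
facet normal -0.514 0.324 0.795
outer loop
vertex 1.748 -0.777 3.28
vertex 1.041 -0.48 2.702
vertex 1.028 -1.372 3.057
endloop
endfacet
facet normal 0.514 -0.325 -0.794
outer loop
vertex 1.606 -0.837 1.828
vertex 1.592 -1.728 2.183
vertex 0.886 -1.431 1.605
endloop
endfacet
facet normal -0.416 0.715 -0.561
outer loop
vertex 1.606 -0.837 1.828
vertex 0.886 -1.431 1.605
vertex 1.041 -0.48 2.702
endloop
endfacet
facet normal -0.416 0.715 -0.561
outer loop
vertex 1.041 -0.48 2.702
vertex 0.886 -1.431 1.605
vertex 0.321 -1.074 2.479
endloop
endfacet
facet normal -0.513 0.324 0.795
outer loop
vertex 1.041 -0.48 2.702
vertex 0.321 -1.074 2.479
vertex 1.028 -1.372 3.057
endloop
endfacet
facet normal 0.514 -0.324 -0.794
outer loop
vertex 0.886 -1.431 1.605
vertex 1.592 -1.728 2.183
vertex 0.872 -2.323 1.96
endloop
endfacet
facet normal -0.858 -0.178 -0.482
outer loop
vertex 0.886 -1.431 1.605
vertex 0.872 -2.323 1.96
vertex 0.321 -1.074 2.479
endloop
endfacet
facet normal -0.858 -0.178 -0.482
outer loop
vertex 0.321 -1.074 2.479
vertex 0.872 -2.323 1.96
vertex 0.307 -1.966 2.834
endloop
endfacet
facet normal -0.513 0.324 0.795
outer loop
vertex 0.321 -1.074 2.479
vertex 0.307 -1.966 2.834
vertex 1.028 -1.372 3.057
endloop
endfacet
facet normal 0.514 -0.324 -0.795
outer loop
vertex 0.872 -2.323 1.96
vertex 1.592 -1.728 2.183
vertex 1.579 -2.62 2.538
endloop
endfacet
facet normal -0.441 -0.894 0.080
outer loop
vertex 0.872 -2.323 1.96
vertex 1.579 -2.62 2.538
vertex 0.307 -1.966 2.834
endloop
endfacet
facet normal -0.441 -0.894 0.080
outer loop
vertex 0.307 -1.966 2.834
vertex 1.579 -2.62 2.538
vertex 1.014 -2.263 3.412
endloop
endfacet
facet normal -0.513 0.325 0.795
outer loop
vertex 0.307 -1.966 2.834
vertex 1.014 -2.263 3.412
vertex 1.028 -1.372 3.057
endloop
endfacet
facet normal 0.513 -0.324 -0.795
outer loop
vertex 1.579 -2.62 2.538
vertex 1.592 -1.728 2.183
vertex 2.299 -2.026 2.761
endloop
endfacet
facet normal 0.416 -0.715 0.561
outer loop
vertex 1.579 -2.62 2.538
vertex 2.299 -2.026 2.761
vertex 1.014 -2.263 3.412
endloop
endfacet
facet normal 0.416 -0.715 0.561
outer loop
vertex 1.014 -2.263 3.412
vertex 2.299 -2.026 2.761
vertex 1.734 -1.669 3.635
endloop
endfacet
facet normal -0.514 0.325 0.794
outer loop
vertex 1.014 -2.263 3.412
vertex 1.734 -1.669 3.635
vertex 1.028 -1.372 3.057
endloop
endfacet
facet normal 0.513 -0.324 -0.795
outer loop
vertex 2.299 -2.026 2.761
vertex 1.592 -1.728 2.183
vertex 2.313 -1.134 2.406
endloop
endfacet
facet normal 0.858 0.178 0.482
outer loop
vertex 2.299 -2.026 2.761
vertex 2.313 -1.134 2.406
vertex 1.734 -1.669 3.635
endloop
endfacet
facet normal 0.858 0.178 0.482
outer loop
vertex 1.734 -1.669 3.635
vertex 2.313 -1.134 2.406
vertex 1.748 -0.777 3.28
endloop
endfacet
facet normal -0.514 0.324 0.794
outer loop
vertex 1.734 -1.669 3.635
vertex 1.748 -0.777 3.28
vertex 1.028 -1.372 3.057
endloop
endfacet
facet normal 0.052 0.980 -0.194
outer loop
vertex -0.577 3.488 -1.333
vertex -1.191 3.662 -0.62
vertex -0.25 3.646 -0.448
endloop
endfacet
facet normal 0.664 0.654 -0.362
outer loop
vertex -0.577 3.488 -1.333
vertex -0.25 3.646 -0.448
vertex 0.137 2.955 -0.985
endloop
endfacet
facet normal 0.520 0.146 -0.842
outer loop
vertex -0.577 3.488 -1.333
vertex 0.137 2.955 -0.985
vertex -0.564 2.544 -1.489
endloop
endfacet
facet normal -0.183 0.158 -0.970
outer loop
vertex -0.577 3.488 -1.333
vertex -0.564 2.544 -1.489
vertex -1.385 2.981 -1.263
endloop
endfacet
facet normal -0.472 0.673 -0.570
outer loop
vertex -0.577 3.488 -1.333
vertex -1.385 2.981 -1.263
vertex -1.191 3.662 -0.62
endloop
endfacet
facet normal 0.914 0.336 0.226
outer loop
vertex 0.137 2.955 -0.985
vertex -0.25 3.646 -0.448
vertex -0.035 2.799 -0.057
endloop
endfacet
facet normal -0.076 0.863 0.499
outer loop
vertex -0.25 3.646 -0.448
vertex -1.191 3.662 -0.62
vertex -0.856 3.236 0.169
endloop
endfacet
facet normal -0.924 0.367 -0.110
outer loop
vertex -1.191 3.662 -0.62
vertex -1.385 2.981 -1.263
vertex -1.557 2.825 -0.335
endloop
endfacet
facet normal -0.457 -0.466 -0.758
outer loop
vertex -1.385 2.981 -1.263
vertex -0.564 2.544 -1.489
vertex -1.17 2.134 -0.872
endloop
endfacet
facet normal 0.680 -0.485 -0.550
outer loop
vertex -0.564 2.544 -1.489
vertex 0.137 2.955 -0.985
vertex -0.229 2.118 -0.7
endloop
endfacet
facet normal 0.183 -0.158 0.970
outer loop
vertex -0.843 2.292 0.013
vertex -0.035 2.799 -0.057
vertex -0.856 3.236 0.169
endloop
endfacet
facet normal -0.520 -0.146 0.842
outer loop
vertex -0.843 2.292 0.013
vertex -0.856 3.236 0.169
vertex -1.557 2.825 -0.335
endloop
endfacet
facet normal -0.664 -0.654 0.362
outer loop
vertex -0.843 2.292 0.013
vertex -1.557 2.825 -0.335
vertex -1.17 2.134 -0.872
endloop
endfacet
facet normal -0.052 -0.980 0.194
outer loop
vertex -0.843 2.292 0.013
vertex -1.17 2.134 -0.872
vertex -0.229 2.118 -0.7
endloop
endfacet
facet normal 0.472 -0.673 0.570
outer loop
vertex -0.843 2.292 0.013
vertex -0.229 2.118 -0.7
vertex -0.035 2.799 -0.057
endloop
endfacet
facet normal 0.457 0.466 0.758
outer loop
vertex -0.856 3.236 0.169
vertex -0.035 2.799 -0.057
vertex -0.25 3.646 -0.448
endloop
endfacet
facet normal -0.680 0.485 0.550
outer loop
vertex -1.557 2.825 -0.335
vertex -0.856 3.236 0.169
vertex -1.191 3.662 -0.62
endloop
endfacet
facet normal -0.914 -0.336 -0.226
outer loop
vertex -1.17 2.134 -0.872
vertex -1.557 2.825 -0.335
vertex -1.385 2.981 -1.263
endloop
endfacet
facet normal 0.076 -0.863 -0.499
outer loop
vertex -0.229 2.118 -0.7
vertex -1.17 2.134 -0.872
vertex -0.564 2.544 -1.489
endloop
endfacet
facet normal 0.924 -0.367 0.110
outer loop
vertex -0.035 2.799 -0.057
vertex -0.229 2.118 -0.7
vertex 0.137 2.955 -0.985
endloop
endfacet

endsolid
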